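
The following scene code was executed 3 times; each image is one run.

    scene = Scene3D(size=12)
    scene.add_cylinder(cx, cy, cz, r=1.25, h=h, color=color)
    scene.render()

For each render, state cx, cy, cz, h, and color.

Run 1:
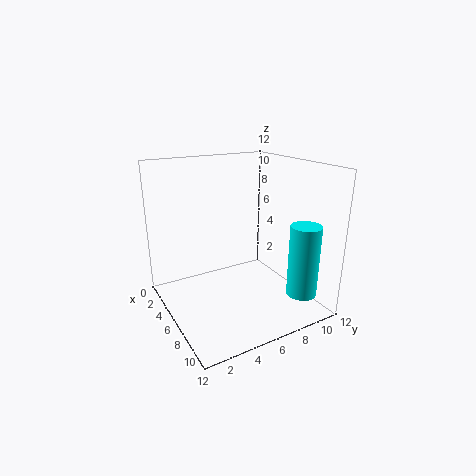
cx = 9.75; cy = 10; cz = 1.5; h = 6; color = 'cyan'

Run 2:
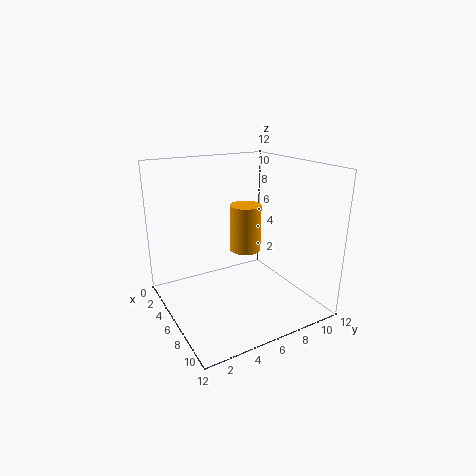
cx = 6.75; cy = 6.25; cz = 5.25; h = 3.75; color = 'orange'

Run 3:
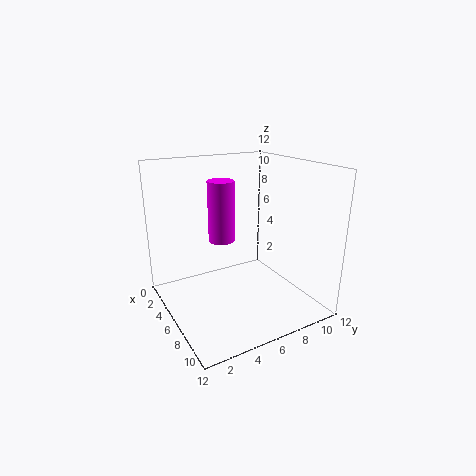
cx = 2; cy = 6.5; cz = 4.25; h = 5.75; color = 'magenta'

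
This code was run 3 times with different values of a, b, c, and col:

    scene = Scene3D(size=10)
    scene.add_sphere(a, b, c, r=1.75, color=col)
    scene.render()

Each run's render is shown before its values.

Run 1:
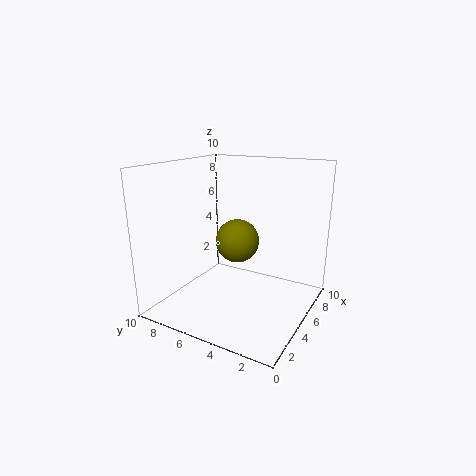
a = 8
b = 6.75
c = 3.5
col = 'olive'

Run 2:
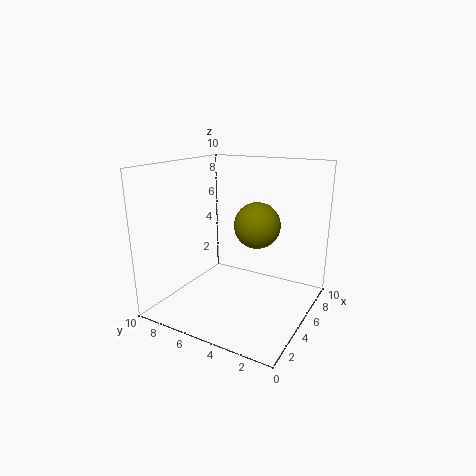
a = 7.5
b = 4.75
c = 5.25
col = 'olive'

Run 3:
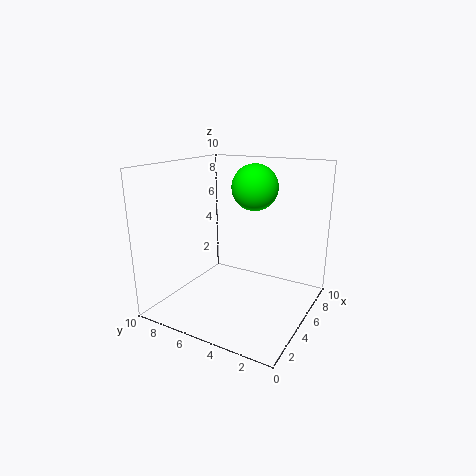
a = 8
b = 5.25
c = 8
col = 'lime'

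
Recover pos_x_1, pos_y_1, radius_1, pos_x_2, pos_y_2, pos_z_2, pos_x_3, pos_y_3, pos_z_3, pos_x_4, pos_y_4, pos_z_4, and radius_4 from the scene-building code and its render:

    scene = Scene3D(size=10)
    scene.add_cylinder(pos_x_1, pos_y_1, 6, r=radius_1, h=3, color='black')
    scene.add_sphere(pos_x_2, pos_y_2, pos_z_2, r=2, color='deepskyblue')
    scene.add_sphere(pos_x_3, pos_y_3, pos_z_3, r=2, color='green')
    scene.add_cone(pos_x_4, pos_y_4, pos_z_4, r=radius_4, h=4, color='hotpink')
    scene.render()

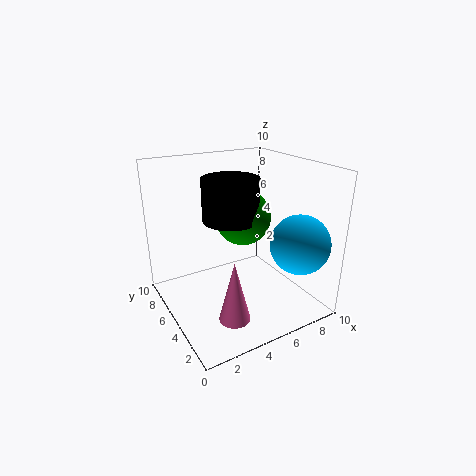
pos_x_1 = 5, pos_y_1 = 6, radius_1 = 2, pos_x_2 = 8, pos_y_2 = 2, pos_z_2 = 5, pos_x_3 = 6, pos_y_3 = 6, pos_z_3 = 6, pos_x_4 = 3, pos_y_4 = 2, pos_z_4 = 1, radius_4 = 1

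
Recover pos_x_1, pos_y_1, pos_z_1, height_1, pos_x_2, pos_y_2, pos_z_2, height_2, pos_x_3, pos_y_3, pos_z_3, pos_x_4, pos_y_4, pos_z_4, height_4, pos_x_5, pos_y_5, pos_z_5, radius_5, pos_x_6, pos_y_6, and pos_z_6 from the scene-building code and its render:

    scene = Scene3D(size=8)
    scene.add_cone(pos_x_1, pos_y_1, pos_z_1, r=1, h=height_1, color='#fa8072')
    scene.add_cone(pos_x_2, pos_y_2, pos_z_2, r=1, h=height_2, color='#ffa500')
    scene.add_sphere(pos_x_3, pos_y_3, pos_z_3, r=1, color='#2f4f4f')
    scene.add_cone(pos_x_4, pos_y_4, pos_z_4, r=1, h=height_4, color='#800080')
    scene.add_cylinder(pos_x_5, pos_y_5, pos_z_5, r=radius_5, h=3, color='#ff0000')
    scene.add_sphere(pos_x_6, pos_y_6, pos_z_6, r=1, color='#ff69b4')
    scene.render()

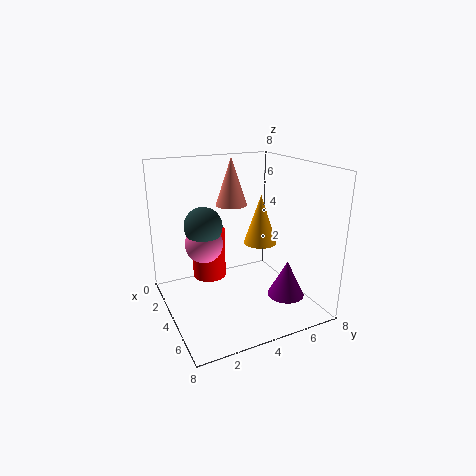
pos_x_1 = 1, pos_y_1 = 5, pos_z_1 = 5, height_1 = 3, pos_x_2 = 3, pos_y_2 = 6, pos_z_2 = 3, height_2 = 3, pos_x_3 = 4, pos_y_3 = 2, pos_z_3 = 5, pos_x_4 = 6, pos_y_4 = 6, pos_z_4 = 1, height_4 = 2, pos_x_5 = 2, pos_y_5 = 3, pos_z_5 = 1, radius_5 = 1, pos_x_6 = 4, pos_y_6 = 2, pos_z_6 = 4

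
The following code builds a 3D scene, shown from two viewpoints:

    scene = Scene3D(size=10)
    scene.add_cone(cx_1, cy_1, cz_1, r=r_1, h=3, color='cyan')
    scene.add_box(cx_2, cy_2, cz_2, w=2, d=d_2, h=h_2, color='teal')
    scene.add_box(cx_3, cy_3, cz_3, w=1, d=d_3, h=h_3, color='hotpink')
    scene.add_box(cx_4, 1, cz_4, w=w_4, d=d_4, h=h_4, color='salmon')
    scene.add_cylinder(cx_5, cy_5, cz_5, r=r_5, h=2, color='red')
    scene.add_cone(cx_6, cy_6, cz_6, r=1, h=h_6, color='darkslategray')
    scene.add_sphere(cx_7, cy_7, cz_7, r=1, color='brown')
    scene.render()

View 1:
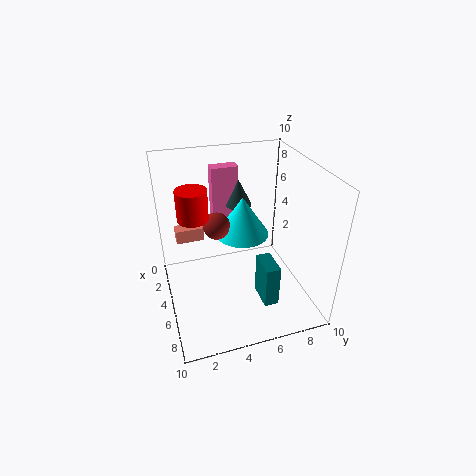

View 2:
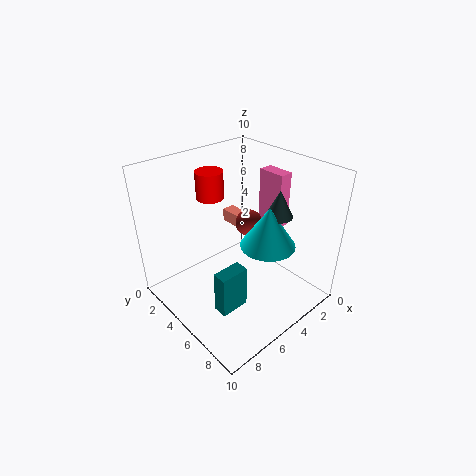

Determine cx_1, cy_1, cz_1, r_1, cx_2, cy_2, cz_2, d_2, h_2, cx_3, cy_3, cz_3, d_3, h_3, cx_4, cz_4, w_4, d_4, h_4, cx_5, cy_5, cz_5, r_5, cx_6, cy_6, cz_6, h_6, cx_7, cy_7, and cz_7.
cx_1 = 3; cy_1 = 6; cz_1 = 4; r_1 = 2; cx_2 = 6; cy_2 = 6; cz_2 = 1; d_2 = 1; h_2 = 3; cx_3 = 1; cy_3 = 4; cz_3 = 5; d_3 = 2; h_3 = 4; cx_4 = 2; cz_4 = 4; w_4 = 1; d_4 = 2; h_4 = 1; cx_5 = 5; cy_5 = 2; cz_5 = 7; r_5 = 1; cx_6 = 2; cy_6 = 6; cz_6 = 6; h_6 = 2; cx_7 = 3; cy_7 = 4; cz_7 = 5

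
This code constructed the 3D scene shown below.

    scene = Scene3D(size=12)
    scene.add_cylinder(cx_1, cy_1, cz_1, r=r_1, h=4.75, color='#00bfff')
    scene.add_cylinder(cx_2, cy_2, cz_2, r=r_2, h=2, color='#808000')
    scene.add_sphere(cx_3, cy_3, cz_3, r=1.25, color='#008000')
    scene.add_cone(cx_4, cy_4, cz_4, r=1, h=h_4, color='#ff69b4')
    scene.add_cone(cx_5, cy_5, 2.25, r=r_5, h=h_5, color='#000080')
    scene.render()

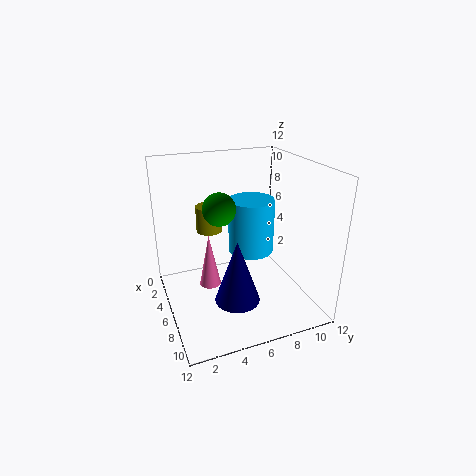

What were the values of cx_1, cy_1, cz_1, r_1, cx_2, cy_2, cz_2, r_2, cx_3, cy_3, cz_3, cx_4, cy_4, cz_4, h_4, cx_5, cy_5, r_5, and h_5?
cx_1 = 4.75
cy_1 = 7.75
cz_1 = 4
r_1 = 2
cx_2 = 6.25
cy_2 = 3.5
cz_2 = 7.25
r_2 = 1
cx_3 = 7.25
cy_3 = 4
cz_3 = 9.25
cx_4 = 3.25
cy_4 = 4.25
cz_4 = 0.25
h_4 = 5
cx_5 = 9
cy_5 = 4.75
r_5 = 1.75
h_5 = 5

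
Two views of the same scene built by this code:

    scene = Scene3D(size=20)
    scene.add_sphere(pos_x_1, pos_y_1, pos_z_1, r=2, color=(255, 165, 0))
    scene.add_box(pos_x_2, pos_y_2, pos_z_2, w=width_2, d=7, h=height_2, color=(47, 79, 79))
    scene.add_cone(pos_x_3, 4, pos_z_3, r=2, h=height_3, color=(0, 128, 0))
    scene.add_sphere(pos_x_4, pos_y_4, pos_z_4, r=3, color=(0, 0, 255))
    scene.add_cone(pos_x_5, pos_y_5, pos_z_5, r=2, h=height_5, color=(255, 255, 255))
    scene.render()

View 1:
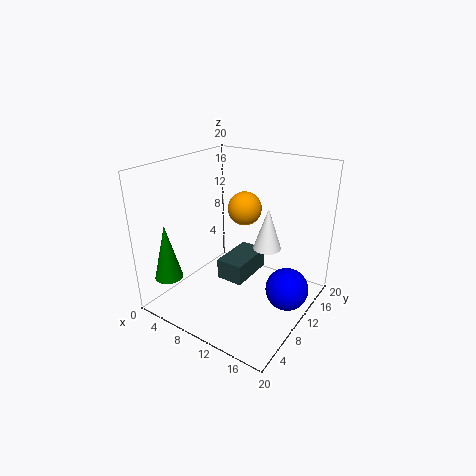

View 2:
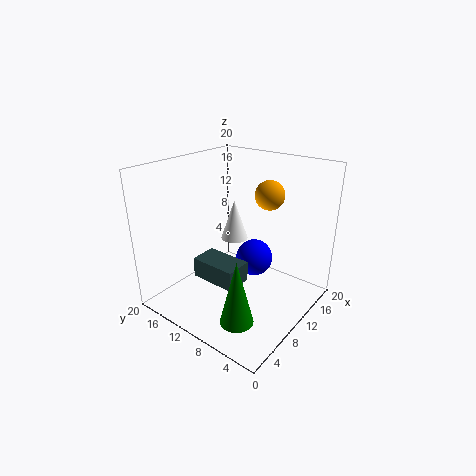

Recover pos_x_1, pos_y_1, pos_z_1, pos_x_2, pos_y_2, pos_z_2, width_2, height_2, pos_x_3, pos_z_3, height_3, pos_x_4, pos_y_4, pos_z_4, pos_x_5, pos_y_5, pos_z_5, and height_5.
pos_x_1 = 13; pos_y_1 = 7; pos_z_1 = 16; pos_x_2 = 7; pos_y_2 = 9; pos_z_2 = 3; width_2 = 4; height_2 = 3; pos_x_3 = 2; pos_z_3 = 4; height_3 = 8; pos_x_4 = 17; pos_y_4 = 12; pos_z_4 = 3; pos_x_5 = 13; pos_y_5 = 13; pos_z_5 = 8; height_5 = 6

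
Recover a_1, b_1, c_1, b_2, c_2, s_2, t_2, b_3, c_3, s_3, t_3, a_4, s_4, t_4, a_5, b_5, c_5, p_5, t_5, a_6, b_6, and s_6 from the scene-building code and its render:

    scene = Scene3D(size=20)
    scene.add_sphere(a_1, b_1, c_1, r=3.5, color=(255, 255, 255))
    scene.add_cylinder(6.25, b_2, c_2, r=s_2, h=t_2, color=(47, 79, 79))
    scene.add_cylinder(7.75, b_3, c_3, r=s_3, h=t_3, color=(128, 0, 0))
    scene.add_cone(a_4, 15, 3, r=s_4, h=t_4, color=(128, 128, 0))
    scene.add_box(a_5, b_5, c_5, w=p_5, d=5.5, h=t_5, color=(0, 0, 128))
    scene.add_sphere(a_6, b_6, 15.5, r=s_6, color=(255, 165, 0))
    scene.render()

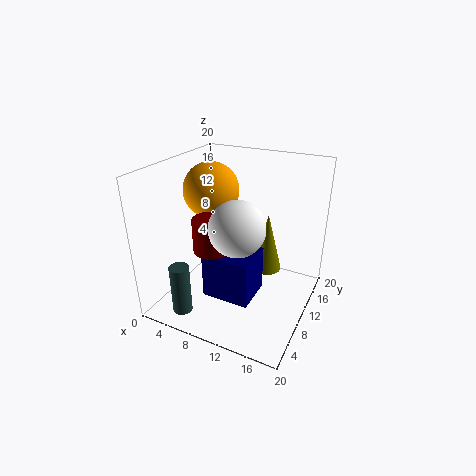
a_1 = 12, b_1 = 5.75, c_1 = 13.75, b_2 = 1.25, c_2 = 2.75, s_2 = 1.25, t_2 = 6.5, b_3 = 6.75, c_3 = 9.25, s_3 = 2.5, t_3 = 4.5, a_4 = 12.5, s_4 = 2.25, t_4 = 9, a_5 = 7.25, b_5 = 4.75, c_5 = 3, p_5 = 6.5, t_5 = 6.25, a_6 = 4.75, b_6 = 12, s_6 = 4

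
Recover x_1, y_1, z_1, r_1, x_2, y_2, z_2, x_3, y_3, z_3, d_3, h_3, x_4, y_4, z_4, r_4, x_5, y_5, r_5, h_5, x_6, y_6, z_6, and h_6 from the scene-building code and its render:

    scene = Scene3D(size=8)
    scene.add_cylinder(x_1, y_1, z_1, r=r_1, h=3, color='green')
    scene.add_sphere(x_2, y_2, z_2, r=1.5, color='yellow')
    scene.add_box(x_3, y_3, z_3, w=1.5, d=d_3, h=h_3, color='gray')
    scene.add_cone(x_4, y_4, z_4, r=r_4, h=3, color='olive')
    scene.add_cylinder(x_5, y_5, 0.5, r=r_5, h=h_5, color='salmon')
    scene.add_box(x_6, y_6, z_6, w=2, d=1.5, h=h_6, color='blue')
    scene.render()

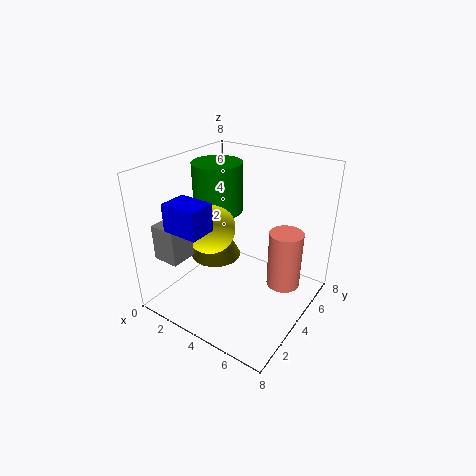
x_1 = 1.5, y_1 = 5.5, z_1 = 4.5, r_1 = 1.5, x_2 = 2, y_2 = 4, z_2 = 4, x_3 = 0.5, y_3 = 1, z_3 = 3, d_3 = 1.5, h_3 = 2, x_4 = 2, y_4 = 4.5, z_4 = 2, r_4 = 1.5, x_5 = 6, y_5 = 6, r_5 = 1, h_5 = 3.5, x_6 = 1.5, y_6 = 1, z_6 = 5, h_6 = 1.5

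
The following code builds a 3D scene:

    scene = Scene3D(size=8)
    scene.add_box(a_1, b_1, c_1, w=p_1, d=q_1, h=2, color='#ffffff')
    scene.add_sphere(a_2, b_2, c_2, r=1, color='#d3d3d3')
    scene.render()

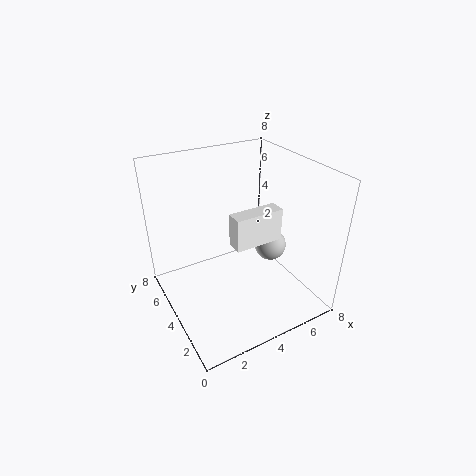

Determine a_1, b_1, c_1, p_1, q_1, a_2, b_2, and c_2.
a_1 = 4
b_1 = 4
c_1 = 3
p_1 = 3
q_1 = 1
a_2 = 7
b_2 = 5
c_2 = 2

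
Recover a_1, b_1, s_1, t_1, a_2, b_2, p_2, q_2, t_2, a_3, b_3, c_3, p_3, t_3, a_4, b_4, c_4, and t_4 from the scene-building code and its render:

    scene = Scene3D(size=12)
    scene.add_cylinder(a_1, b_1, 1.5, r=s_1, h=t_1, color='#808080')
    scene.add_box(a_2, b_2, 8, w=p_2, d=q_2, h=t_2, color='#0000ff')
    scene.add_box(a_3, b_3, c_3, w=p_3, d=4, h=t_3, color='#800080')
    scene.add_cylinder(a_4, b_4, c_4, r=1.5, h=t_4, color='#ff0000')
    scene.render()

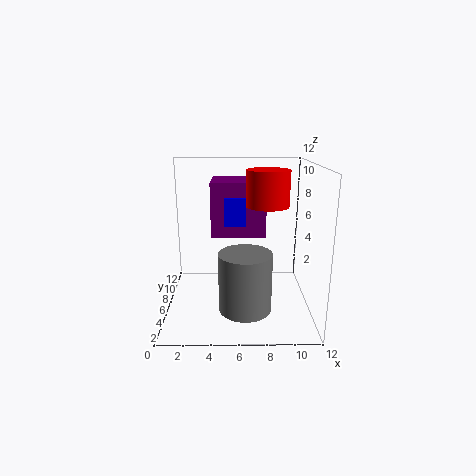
a_1 = 6.5, b_1 = 2.5, s_1 = 2, t_1 = 4.5, a_2 = 5, b_2 = 2.5, p_2 = 1.5, q_2 = 3, t_2 = 2, a_3 = 4, b_3 = 3, c_3 = 7, p_3 = 4, t_3 = 4, a_4 = 8, b_4 = 2.5, c_4 = 9.5, t_4 = 2.5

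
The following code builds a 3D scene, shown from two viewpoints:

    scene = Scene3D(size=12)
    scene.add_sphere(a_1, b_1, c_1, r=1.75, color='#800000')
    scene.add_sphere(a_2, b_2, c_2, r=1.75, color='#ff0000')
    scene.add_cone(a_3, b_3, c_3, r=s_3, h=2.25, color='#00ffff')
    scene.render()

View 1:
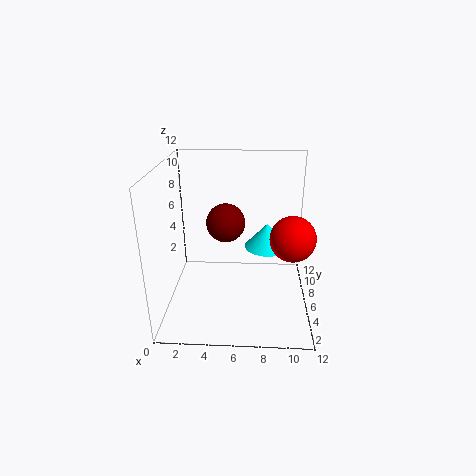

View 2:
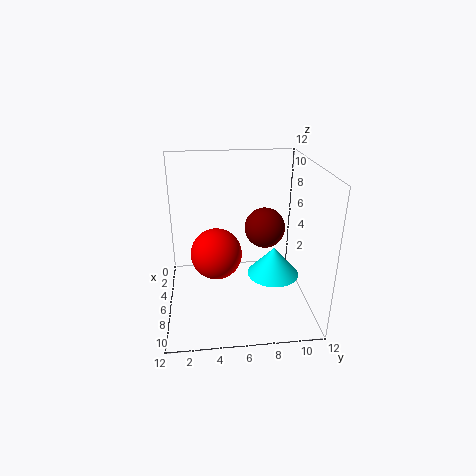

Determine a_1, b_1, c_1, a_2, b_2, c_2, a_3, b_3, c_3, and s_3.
a_1 = 4.75; b_1 = 8.5; c_1 = 6.25; a_2 = 10.25; b_2 = 4; c_2 = 7; a_3 = 8.5; b_3 = 8.5; c_3 = 4; s_3 = 2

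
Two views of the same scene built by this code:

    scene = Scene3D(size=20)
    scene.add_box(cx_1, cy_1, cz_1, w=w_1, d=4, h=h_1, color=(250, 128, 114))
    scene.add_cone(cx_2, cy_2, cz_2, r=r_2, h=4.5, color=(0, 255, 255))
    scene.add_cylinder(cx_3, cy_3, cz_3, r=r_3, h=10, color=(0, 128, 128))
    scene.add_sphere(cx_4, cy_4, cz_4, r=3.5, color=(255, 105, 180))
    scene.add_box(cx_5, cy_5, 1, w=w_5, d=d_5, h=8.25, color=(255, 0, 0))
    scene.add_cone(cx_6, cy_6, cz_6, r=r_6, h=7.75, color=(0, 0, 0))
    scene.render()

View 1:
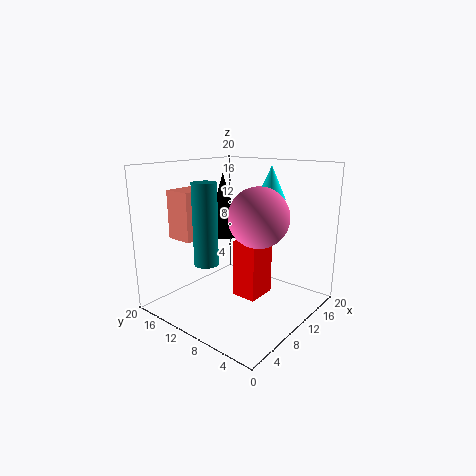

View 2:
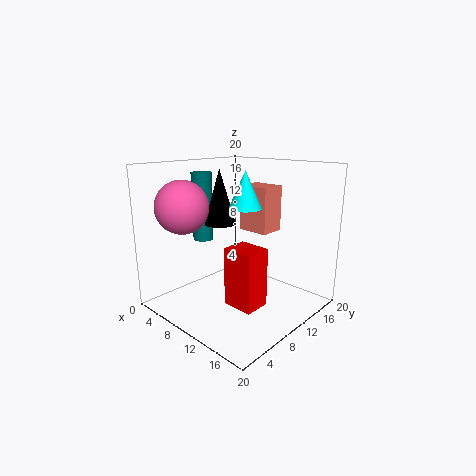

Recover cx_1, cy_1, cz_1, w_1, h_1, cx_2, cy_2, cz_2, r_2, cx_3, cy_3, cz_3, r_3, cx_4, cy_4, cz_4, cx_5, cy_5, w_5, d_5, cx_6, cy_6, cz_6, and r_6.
cx_1 = 5.5
cy_1 = 15.25
cz_1 = 9.25
w_1 = 5
h_1 = 7
cx_2 = 13.75
cy_2 = 7.25
cz_2 = 15.25
r_2 = 2
cx_3 = 3.25
cy_3 = 9.5
cz_3 = 8.5
r_3 = 1.5
cx_4 = 6
cy_4 = 3.75
cz_4 = 14.75
cx_5 = 10
cy_5 = 7.25
w_5 = 4.5
d_5 = 3.75
cx_6 = 6.75
cy_6 = 9.75
cz_6 = 11.5
r_6 = 2.25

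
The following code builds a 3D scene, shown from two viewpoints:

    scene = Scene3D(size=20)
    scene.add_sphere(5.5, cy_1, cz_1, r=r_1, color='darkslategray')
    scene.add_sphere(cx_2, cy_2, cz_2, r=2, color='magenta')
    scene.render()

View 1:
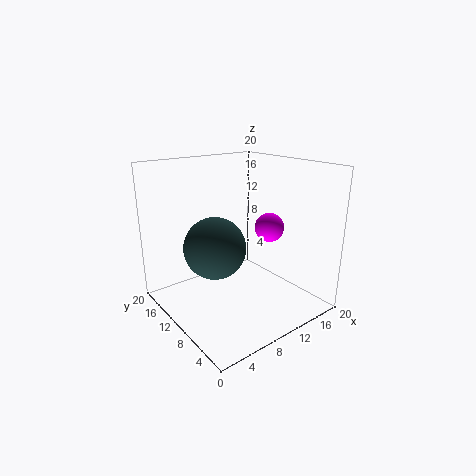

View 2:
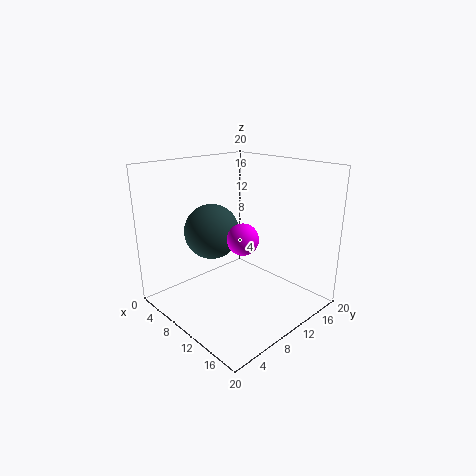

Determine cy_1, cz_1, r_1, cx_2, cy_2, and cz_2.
cy_1 = 9
cz_1 = 10
r_1 = 4
cx_2 = 13.5
cy_2 = 7.5
cz_2 = 11.5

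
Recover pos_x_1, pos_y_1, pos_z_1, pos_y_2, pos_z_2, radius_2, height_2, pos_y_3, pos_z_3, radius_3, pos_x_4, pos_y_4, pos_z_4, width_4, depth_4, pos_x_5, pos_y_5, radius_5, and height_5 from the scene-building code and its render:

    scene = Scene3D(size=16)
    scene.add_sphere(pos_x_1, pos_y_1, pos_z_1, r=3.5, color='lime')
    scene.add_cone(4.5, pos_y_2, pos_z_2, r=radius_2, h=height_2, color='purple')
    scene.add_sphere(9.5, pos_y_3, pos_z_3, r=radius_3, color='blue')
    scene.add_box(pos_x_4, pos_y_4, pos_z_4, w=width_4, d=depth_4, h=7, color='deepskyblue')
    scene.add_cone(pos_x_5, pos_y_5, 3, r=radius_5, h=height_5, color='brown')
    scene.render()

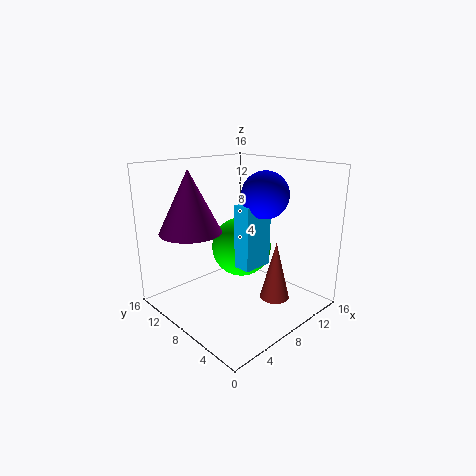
pos_x_1 = 10; pos_y_1 = 9.5; pos_z_1 = 6; pos_y_2 = 12; pos_z_2 = 8.5; radius_2 = 3.5; height_2 = 7; pos_y_3 = 5.5; pos_z_3 = 13; radius_3 = 2.5; pos_x_4 = 7; pos_y_4 = 5.5; pos_z_4 = 5; width_4 = 3.5; depth_4 = 2; pos_x_5 = 8; pos_y_5 = 2.5; radius_5 = 1.5; height_5 = 6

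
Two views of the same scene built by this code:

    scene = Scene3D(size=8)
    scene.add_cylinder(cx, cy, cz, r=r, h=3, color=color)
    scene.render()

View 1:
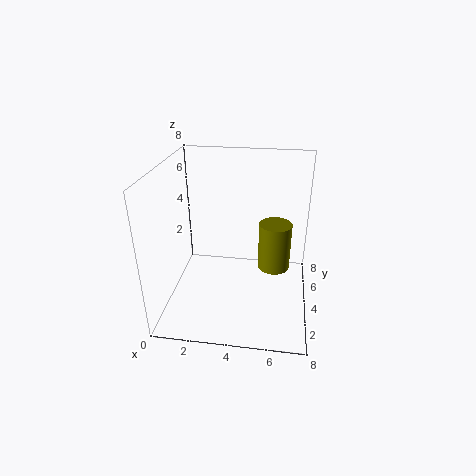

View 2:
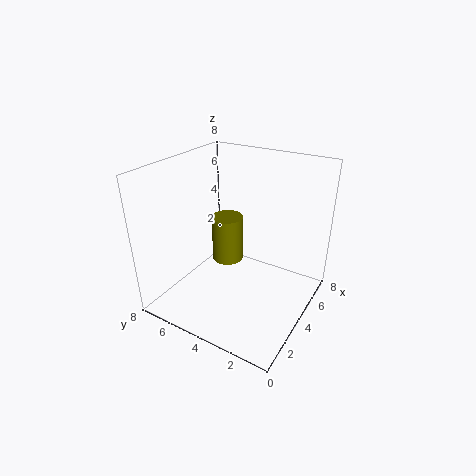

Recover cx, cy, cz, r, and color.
cx = 6; cy = 6; cz = 1; r = 1; color = 'olive'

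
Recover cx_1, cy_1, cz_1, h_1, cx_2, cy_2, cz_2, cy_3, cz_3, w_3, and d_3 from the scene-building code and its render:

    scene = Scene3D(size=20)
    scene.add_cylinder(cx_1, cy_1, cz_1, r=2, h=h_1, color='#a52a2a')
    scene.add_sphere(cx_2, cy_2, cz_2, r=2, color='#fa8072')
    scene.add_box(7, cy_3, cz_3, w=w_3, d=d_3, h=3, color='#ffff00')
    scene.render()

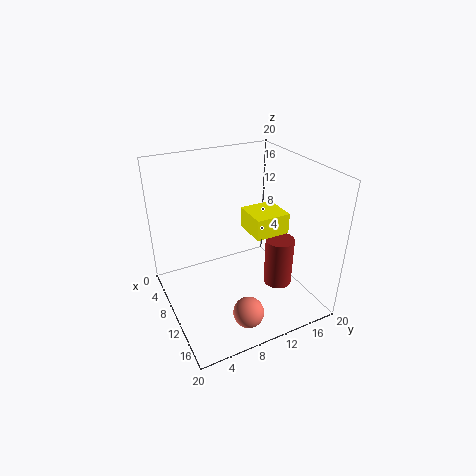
cx_1 = 13, cy_1 = 15, cz_1 = 3, h_1 = 7, cx_2 = 17, cy_2 = 8, cz_2 = 3, cy_3 = 12, cz_3 = 10, w_3 = 5, d_3 = 5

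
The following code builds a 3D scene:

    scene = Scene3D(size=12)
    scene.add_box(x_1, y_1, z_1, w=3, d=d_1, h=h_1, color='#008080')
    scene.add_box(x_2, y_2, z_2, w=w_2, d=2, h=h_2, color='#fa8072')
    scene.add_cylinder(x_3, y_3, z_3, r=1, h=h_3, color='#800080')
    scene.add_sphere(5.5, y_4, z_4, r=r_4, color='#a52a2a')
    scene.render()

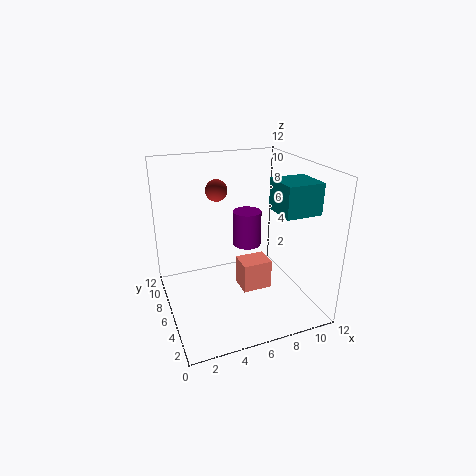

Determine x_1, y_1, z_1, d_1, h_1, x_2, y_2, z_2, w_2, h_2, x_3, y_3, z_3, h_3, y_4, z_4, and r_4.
x_1 = 8.5, y_1 = 2.5, z_1 = 8.5, d_1 = 3, h_1 = 2.5, x_2 = 6, y_2 = 4.5, z_2 = 1.5, w_2 = 2.5, h_2 = 2.5, x_3 = 5.5, y_3 = 3, z_3 = 7, h_3 = 2.5, y_4 = 10, z_4 = 9, r_4 = 1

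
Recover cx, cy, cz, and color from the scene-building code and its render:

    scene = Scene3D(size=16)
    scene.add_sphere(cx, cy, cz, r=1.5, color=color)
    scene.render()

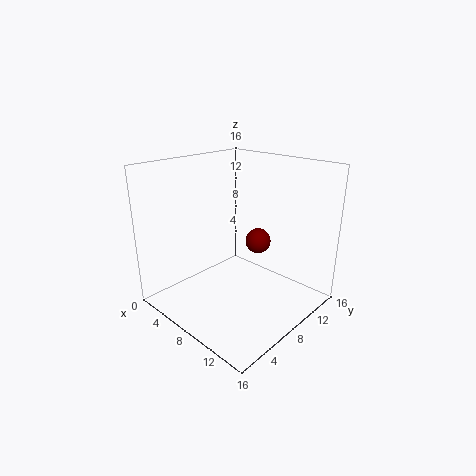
cx = 8
cy = 11.5
cz = 6.5
color = 'maroon'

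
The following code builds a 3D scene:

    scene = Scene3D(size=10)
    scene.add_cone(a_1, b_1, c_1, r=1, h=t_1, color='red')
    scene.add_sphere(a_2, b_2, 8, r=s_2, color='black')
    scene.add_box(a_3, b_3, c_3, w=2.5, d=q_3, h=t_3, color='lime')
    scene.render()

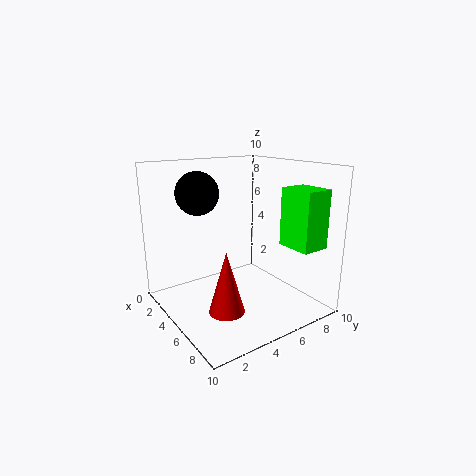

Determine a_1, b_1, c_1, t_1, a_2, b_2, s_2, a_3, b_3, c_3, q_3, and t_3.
a_1 = 9, b_1 = 1.5, c_1 = 2.5, t_1 = 3.5, a_2 = 3, b_2 = 3, s_2 = 1.5, a_3 = 6.5, b_3 = 7.5, c_3 = 4.5, q_3 = 2, t_3 = 4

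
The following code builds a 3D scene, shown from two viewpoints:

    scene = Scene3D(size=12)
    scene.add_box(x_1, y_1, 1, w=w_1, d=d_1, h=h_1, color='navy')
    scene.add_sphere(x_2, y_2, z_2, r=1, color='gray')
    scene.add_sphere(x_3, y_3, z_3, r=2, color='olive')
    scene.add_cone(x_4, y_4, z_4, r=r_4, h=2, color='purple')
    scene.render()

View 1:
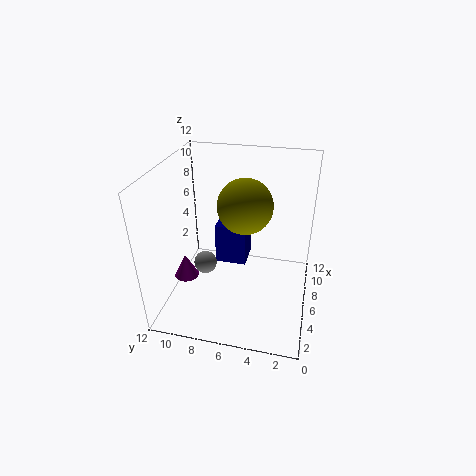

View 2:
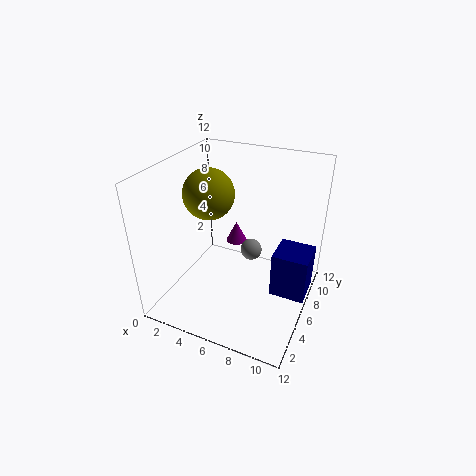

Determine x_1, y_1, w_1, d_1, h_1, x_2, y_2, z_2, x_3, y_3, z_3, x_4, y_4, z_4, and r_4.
x_1 = 9
y_1 = 6
w_1 = 3
d_1 = 3
h_1 = 4
x_2 = 6
y_2 = 9
z_2 = 3
x_3 = 4
y_3 = 5
z_3 = 10
x_4 = 4
y_4 = 10
z_4 = 3
r_4 = 1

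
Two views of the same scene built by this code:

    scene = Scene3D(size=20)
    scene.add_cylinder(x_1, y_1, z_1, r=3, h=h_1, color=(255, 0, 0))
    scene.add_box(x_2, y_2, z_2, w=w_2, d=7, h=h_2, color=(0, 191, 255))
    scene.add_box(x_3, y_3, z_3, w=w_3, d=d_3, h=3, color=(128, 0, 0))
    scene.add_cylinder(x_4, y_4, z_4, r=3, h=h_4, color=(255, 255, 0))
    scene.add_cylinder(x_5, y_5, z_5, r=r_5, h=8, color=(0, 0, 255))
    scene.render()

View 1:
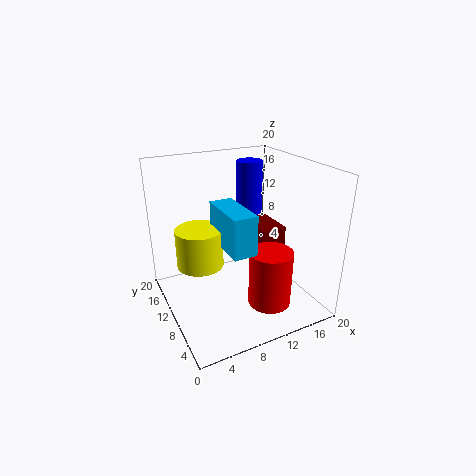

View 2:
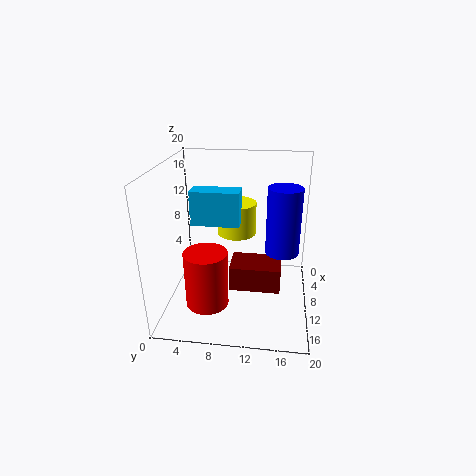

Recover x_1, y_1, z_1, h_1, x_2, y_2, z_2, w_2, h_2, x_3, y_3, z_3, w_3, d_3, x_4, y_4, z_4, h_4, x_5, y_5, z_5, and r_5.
x_1 = 13; y_1 = 6; z_1 = 1; h_1 = 8; x_2 = 6; y_2 = 3; z_2 = 11; w_2 = 3; h_2 = 5; x_3 = 14; y_3 = 10; z_3 = 7; w_3 = 4; d_3 = 6; x_4 = 4; y_4 = 9; z_4 = 8; h_4 = 5; x_5 = 15; y_5 = 16; z_5 = 11; r_5 = 2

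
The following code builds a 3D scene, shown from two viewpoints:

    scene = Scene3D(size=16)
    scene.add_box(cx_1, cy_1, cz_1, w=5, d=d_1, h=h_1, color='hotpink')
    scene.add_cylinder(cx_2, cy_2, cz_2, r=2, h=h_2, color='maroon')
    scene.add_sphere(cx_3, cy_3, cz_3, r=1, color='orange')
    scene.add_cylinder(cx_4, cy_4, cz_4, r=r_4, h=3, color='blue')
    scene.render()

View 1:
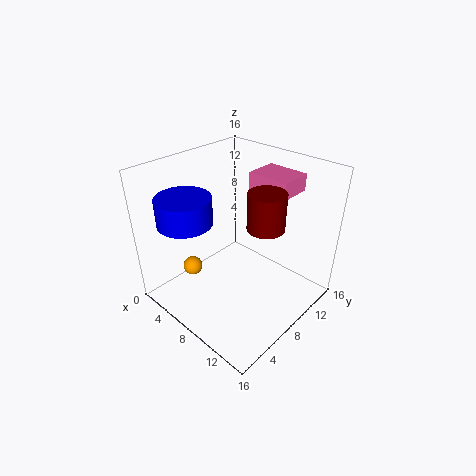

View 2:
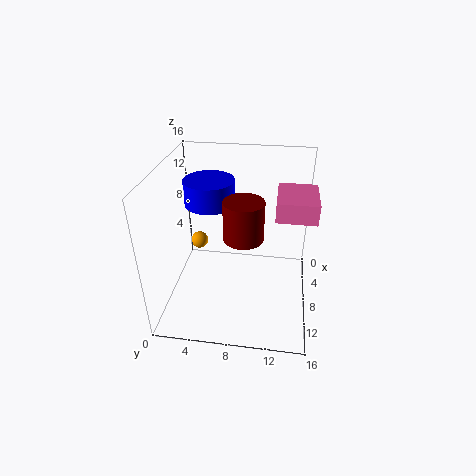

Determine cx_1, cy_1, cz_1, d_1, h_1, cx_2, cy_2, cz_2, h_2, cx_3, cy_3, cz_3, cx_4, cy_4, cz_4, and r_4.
cx_1 = 6; cy_1 = 12; cz_1 = 12; d_1 = 4; h_1 = 2; cx_2 = 11; cy_2 = 9; cz_2 = 10; h_2 = 4; cx_3 = 6; cy_3 = 3; cz_3 = 6; cx_4 = 4; cy_4 = 4; cz_4 = 10; r_4 = 3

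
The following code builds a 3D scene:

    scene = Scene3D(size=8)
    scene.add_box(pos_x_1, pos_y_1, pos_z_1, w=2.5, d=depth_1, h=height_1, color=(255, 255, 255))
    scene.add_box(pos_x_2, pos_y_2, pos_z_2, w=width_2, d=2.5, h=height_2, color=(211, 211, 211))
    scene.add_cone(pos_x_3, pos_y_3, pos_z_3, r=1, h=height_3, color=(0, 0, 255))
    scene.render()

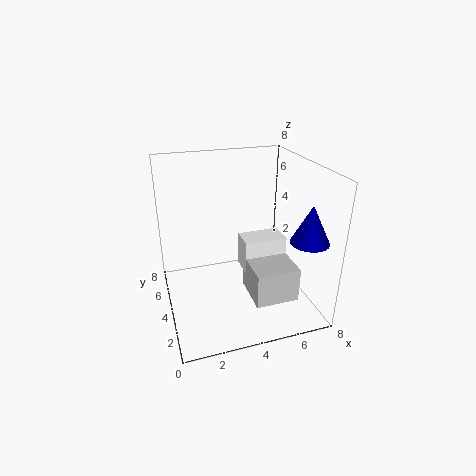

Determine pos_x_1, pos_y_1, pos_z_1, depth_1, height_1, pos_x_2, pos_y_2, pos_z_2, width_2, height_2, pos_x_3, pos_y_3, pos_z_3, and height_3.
pos_x_1 = 4.5; pos_y_1 = 4; pos_z_1 = 1.5; depth_1 = 1.5; height_1 = 2; pos_x_2 = 4.5; pos_y_2 = 2; pos_z_2 = 0.5; width_2 = 2.5; height_2 = 2; pos_x_3 = 7; pos_y_3 = 1.5; pos_z_3 = 4.5; height_3 = 2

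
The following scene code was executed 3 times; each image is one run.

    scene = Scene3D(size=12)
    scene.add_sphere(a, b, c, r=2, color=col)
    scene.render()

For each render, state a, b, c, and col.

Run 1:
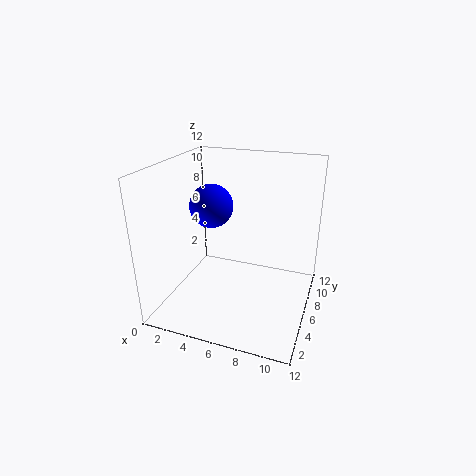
a = 2.5
b = 8.5
c = 7.5
col = 'blue'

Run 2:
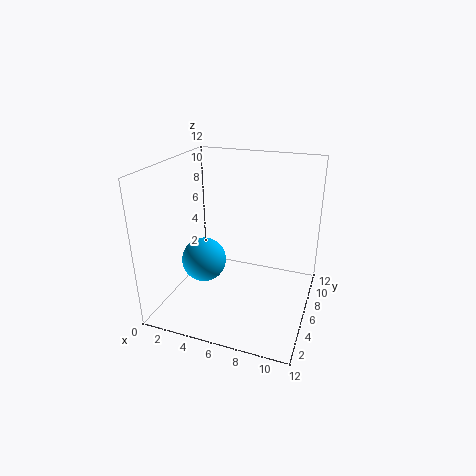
a = 2.5
b = 6.5
c = 3
col = 'deepskyblue'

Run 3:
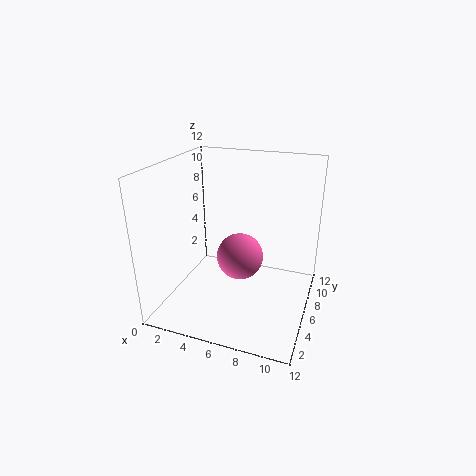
a = 6
b = 6.5
c = 4
col = 'hotpink'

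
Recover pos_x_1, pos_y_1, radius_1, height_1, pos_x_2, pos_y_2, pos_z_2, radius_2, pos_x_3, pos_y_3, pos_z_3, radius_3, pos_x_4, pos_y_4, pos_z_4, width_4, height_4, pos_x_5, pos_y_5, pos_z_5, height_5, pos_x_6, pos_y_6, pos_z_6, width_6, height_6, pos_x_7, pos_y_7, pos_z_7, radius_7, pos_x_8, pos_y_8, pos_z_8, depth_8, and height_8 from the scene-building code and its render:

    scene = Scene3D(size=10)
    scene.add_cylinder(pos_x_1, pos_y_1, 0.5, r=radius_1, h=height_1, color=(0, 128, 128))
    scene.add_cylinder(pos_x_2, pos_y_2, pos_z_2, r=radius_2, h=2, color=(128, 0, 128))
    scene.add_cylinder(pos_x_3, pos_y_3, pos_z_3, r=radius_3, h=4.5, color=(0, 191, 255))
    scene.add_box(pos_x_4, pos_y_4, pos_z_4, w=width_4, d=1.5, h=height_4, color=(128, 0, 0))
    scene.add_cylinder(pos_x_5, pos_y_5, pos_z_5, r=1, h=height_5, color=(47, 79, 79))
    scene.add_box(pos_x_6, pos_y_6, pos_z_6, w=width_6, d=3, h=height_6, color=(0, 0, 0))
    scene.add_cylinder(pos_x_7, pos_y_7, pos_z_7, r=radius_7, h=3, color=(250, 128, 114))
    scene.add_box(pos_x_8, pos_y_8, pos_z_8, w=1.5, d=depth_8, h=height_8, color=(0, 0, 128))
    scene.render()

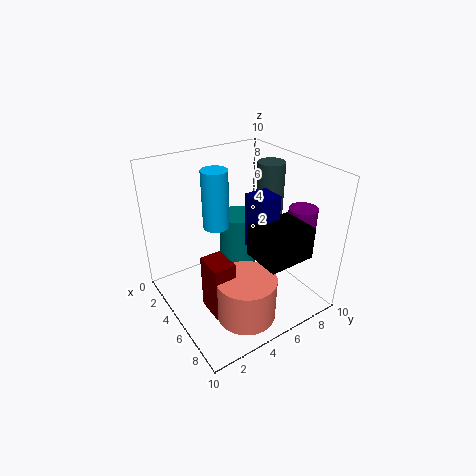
pos_x_1 = 2, pos_y_1 = 7, radius_1 = 1.5, height_1 = 4.5, pos_x_2 = 7, pos_y_2 = 9, pos_z_2 = 5, radius_2 = 1, pos_x_3 = 2, pos_y_3 = 5, pos_z_3 = 4.5, radius_3 = 1, pos_x_4 = 5, pos_y_4 = 2, pos_z_4 = 0.5, width_4 = 2, height_4 = 4, pos_x_5 = 4, pos_y_5 = 8.5, pos_z_5 = 5.5, height_5 = 4, pos_x_6 = 7.5, pos_y_6 = 4, pos_z_6 = 5.5, width_6 = 2.5, height_6 = 2, pos_x_7 = 7.5, pos_y_7 = 4, pos_z_7 = 0.5, radius_7 = 2, pos_x_8 = 6.5, pos_y_8 = 4.5, pos_z_8 = 5.5, depth_8 = 1.5, height_8 = 3.5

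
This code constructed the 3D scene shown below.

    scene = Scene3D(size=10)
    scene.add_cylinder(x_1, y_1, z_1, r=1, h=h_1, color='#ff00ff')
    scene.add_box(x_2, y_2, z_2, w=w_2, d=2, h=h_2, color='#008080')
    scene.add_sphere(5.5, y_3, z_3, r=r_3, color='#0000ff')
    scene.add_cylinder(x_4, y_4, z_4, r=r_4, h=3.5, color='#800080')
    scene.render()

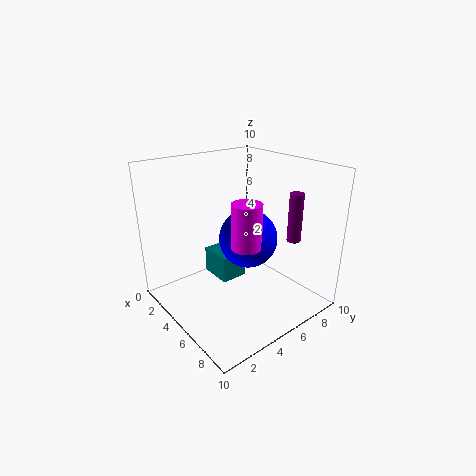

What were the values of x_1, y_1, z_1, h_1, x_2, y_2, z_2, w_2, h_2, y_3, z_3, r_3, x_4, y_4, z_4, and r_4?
x_1 = 6.5
y_1 = 4.5
z_1 = 5
h_1 = 3
x_2 = 1.5
y_2 = 4.5
z_2 = 1
w_2 = 2.5
h_2 = 2
y_3 = 5.5
z_3 = 5
r_3 = 2
x_4 = 7
y_4 = 8.5
z_4 = 4.5
r_4 = 0.5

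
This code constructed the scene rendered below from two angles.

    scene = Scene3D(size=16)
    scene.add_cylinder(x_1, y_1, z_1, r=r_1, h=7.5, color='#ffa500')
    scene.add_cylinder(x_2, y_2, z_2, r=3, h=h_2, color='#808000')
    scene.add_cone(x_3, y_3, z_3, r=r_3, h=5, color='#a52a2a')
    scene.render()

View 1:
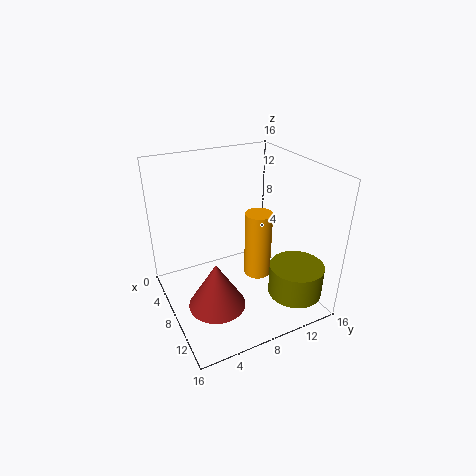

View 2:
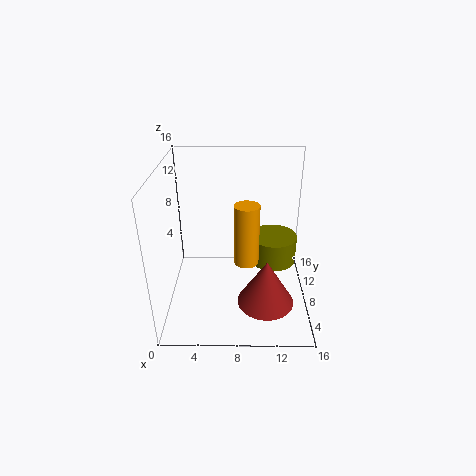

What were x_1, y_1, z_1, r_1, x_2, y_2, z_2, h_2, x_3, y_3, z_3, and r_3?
x_1 = 9; y_1 = 10; z_1 = 3.5; r_1 = 1.5; x_2 = 12.5; y_2 = 13; z_2 = 2; h_2 = 3.5; x_3 = 11; y_3 = 4; z_3 = 2.5; r_3 = 3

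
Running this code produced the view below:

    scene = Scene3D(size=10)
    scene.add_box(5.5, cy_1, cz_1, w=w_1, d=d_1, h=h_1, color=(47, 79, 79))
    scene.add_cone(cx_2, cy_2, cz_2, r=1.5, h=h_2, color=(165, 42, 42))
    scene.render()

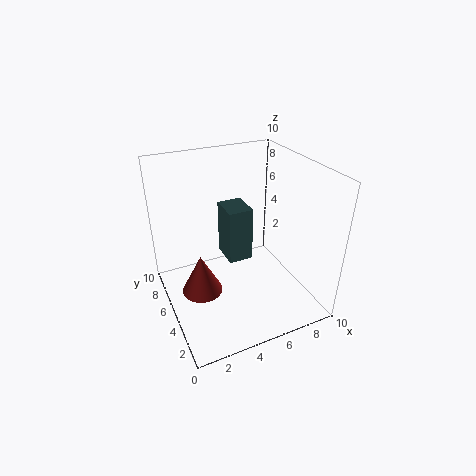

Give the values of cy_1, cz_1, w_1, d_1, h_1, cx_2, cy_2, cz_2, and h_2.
cy_1 = 7.5, cz_1 = 1, w_1 = 2, d_1 = 2.5, h_1 = 4.5, cx_2 = 2.5, cy_2 = 6, cz_2 = 0.5, h_2 = 3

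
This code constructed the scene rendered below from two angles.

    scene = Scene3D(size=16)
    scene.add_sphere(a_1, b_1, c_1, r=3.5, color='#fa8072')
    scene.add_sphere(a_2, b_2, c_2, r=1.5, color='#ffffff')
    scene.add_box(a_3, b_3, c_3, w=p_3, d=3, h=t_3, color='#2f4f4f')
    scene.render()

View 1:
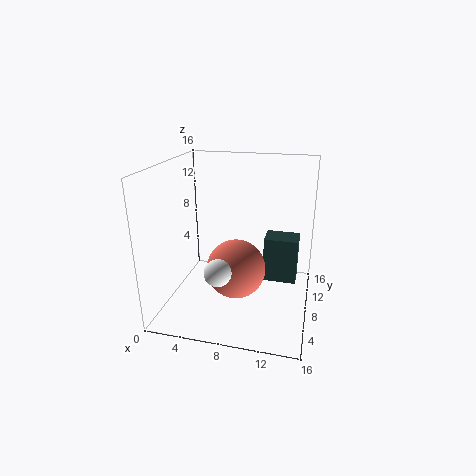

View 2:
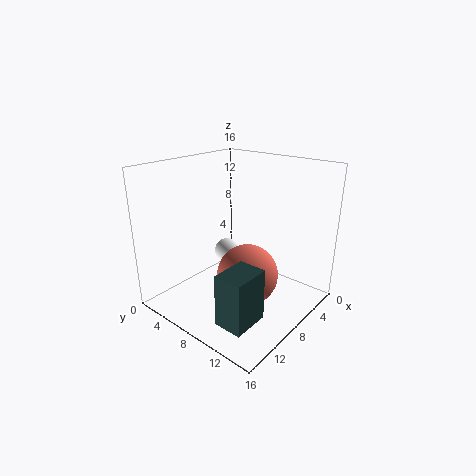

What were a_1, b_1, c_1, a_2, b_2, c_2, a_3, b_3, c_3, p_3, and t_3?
a_1 = 7.5
b_1 = 9
c_1 = 3.5
a_2 = 6.5
b_2 = 5
c_2 = 5
a_3 = 10.5
b_3 = 10.5
c_3 = 1.5
p_3 = 4
t_3 = 5.5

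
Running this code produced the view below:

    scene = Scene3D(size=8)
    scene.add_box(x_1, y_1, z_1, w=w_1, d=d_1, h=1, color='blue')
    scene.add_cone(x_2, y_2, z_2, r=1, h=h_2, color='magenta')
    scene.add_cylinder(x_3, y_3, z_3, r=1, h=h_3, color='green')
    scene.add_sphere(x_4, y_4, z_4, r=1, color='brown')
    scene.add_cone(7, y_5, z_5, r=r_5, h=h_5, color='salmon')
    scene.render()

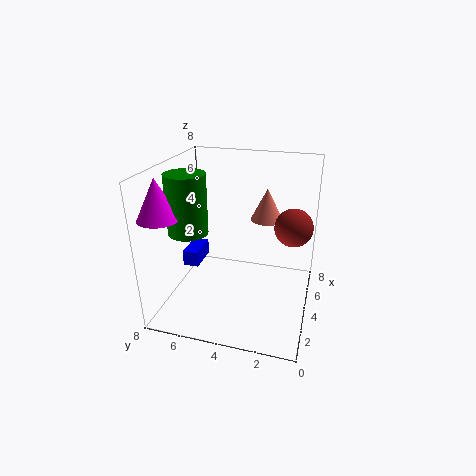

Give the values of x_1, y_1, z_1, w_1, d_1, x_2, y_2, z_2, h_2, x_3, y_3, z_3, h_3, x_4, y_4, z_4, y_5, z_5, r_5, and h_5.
x_1 = 5; y_1 = 7; z_1 = 1; w_1 = 2; d_1 = 1; x_2 = 1; y_2 = 7; z_2 = 6; h_2 = 2; x_3 = 2; y_3 = 6; z_3 = 5; h_3 = 3; x_4 = 4; y_4 = 1; z_4 = 5; y_5 = 3; z_5 = 4; r_5 = 1; h_5 = 2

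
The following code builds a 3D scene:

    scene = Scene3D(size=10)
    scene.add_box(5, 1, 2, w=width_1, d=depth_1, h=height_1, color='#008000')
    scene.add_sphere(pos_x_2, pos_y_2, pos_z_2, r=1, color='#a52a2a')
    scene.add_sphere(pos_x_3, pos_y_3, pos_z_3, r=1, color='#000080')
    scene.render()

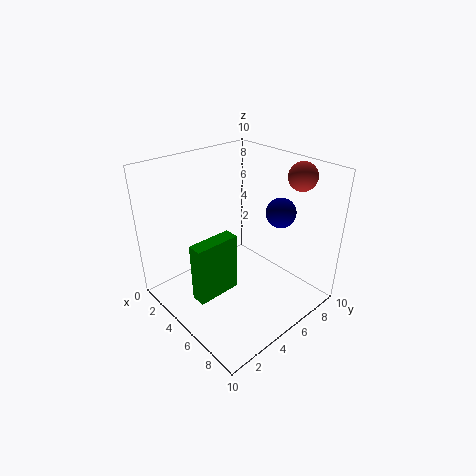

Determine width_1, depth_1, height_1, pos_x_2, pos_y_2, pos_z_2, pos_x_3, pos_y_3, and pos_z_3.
width_1 = 1
depth_1 = 3
height_1 = 4
pos_x_2 = 7
pos_y_2 = 9
pos_z_2 = 9
pos_x_3 = 7
pos_y_3 = 7
pos_z_3 = 7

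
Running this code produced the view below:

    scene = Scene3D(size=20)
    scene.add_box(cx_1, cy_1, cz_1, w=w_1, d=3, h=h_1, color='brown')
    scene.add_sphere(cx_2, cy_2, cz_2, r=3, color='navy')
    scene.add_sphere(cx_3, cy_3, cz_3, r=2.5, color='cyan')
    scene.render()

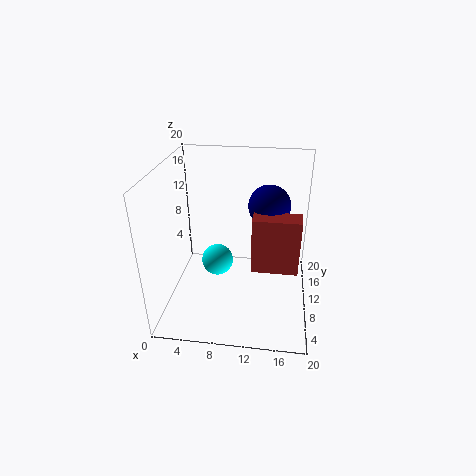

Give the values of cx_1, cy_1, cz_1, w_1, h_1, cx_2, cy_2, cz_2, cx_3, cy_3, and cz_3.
cx_1 = 12, cy_1 = 8.5, cz_1 = 5.5, w_1 = 6.5, h_1 = 8, cx_2 = 14, cy_2 = 13.5, cz_2 = 13.5, cx_3 = 6, cy_3 = 14.5, cz_3 = 3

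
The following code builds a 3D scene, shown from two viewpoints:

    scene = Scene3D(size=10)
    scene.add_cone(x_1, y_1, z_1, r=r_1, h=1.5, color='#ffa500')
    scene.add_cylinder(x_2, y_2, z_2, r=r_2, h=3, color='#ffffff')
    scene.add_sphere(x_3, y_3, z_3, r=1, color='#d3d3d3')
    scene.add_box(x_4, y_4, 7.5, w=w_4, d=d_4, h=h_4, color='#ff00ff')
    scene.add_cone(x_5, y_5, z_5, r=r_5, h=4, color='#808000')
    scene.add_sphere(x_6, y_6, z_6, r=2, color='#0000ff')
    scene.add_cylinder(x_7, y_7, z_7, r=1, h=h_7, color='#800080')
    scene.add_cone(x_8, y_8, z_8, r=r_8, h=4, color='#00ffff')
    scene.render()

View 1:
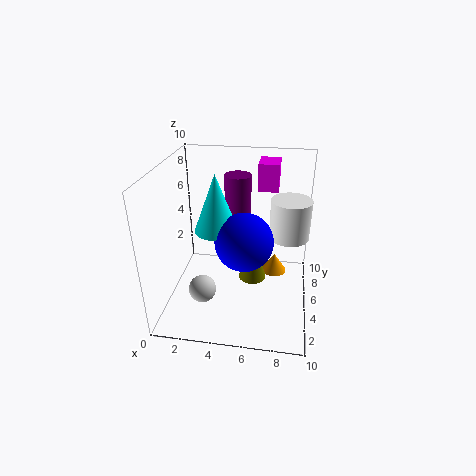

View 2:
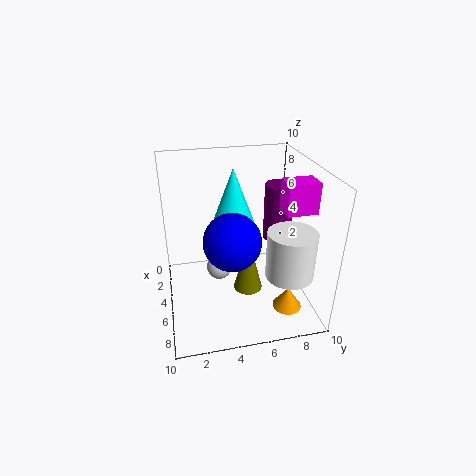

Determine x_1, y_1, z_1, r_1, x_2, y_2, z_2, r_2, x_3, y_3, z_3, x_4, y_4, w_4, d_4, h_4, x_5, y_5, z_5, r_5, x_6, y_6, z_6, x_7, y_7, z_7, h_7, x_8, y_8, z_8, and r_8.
x_1 = 7.5
y_1 = 8
z_1 = 0.5
r_1 = 1
x_2 = 8.5
y_2 = 7.5
z_2 = 4
r_2 = 1.5
x_3 = 2.5
y_3 = 4
z_3 = 1
x_4 = 6
y_4 = 7.5
w_4 = 1.5
d_4 = 2
h_4 = 2
x_5 = 6
y_5 = 5.5
z_5 = 1.5
r_5 = 1
x_6 = 5.5
y_6 = 4.5
z_6 = 5
x_7 = 4.5
y_7 = 8
z_7 = 4.5
h_7 = 4
x_8 = 3.5
y_8 = 5
z_8 = 5.5
r_8 = 1.5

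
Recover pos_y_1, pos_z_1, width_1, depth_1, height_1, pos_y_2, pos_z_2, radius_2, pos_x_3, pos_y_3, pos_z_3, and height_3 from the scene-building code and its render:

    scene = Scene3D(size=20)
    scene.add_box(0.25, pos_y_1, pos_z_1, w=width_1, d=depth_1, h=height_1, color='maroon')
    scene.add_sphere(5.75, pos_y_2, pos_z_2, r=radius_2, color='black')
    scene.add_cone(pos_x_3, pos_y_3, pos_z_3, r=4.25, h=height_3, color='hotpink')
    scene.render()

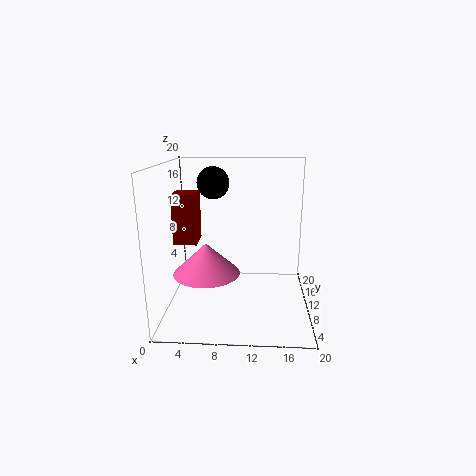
pos_y_1 = 12; pos_z_1 = 8; width_1 = 3.5; depth_1 = 4.25; height_1 = 7.5; pos_y_2 = 16.75; pos_z_2 = 16.5; radius_2 = 2.5; pos_x_3 = 6.25; pos_y_3 = 5.5; pos_z_3 = 6.75; height_3 = 4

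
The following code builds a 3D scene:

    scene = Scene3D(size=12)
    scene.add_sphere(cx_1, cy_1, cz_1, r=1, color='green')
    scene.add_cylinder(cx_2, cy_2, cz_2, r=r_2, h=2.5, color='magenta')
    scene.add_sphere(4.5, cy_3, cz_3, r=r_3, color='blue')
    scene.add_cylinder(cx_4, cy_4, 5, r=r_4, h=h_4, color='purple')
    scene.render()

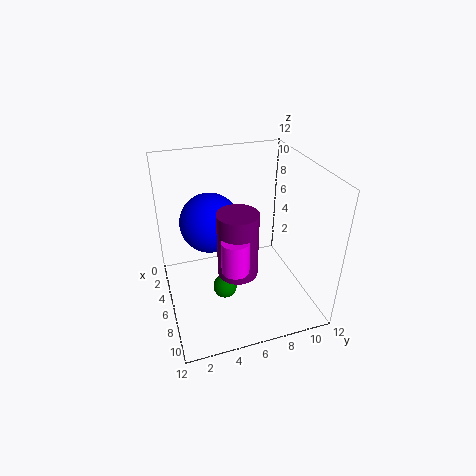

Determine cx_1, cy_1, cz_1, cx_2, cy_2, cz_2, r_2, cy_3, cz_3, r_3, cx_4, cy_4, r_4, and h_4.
cx_1 = 7
cy_1 = 4.5
cz_1 = 2
cx_2 = 10
cy_2 = 4.5
cz_2 = 6
r_2 = 1
cy_3 = 4
cz_3 = 7
r_3 = 2.5
cx_4 = 9
cy_4 = 5
r_4 = 1.5
h_4 = 5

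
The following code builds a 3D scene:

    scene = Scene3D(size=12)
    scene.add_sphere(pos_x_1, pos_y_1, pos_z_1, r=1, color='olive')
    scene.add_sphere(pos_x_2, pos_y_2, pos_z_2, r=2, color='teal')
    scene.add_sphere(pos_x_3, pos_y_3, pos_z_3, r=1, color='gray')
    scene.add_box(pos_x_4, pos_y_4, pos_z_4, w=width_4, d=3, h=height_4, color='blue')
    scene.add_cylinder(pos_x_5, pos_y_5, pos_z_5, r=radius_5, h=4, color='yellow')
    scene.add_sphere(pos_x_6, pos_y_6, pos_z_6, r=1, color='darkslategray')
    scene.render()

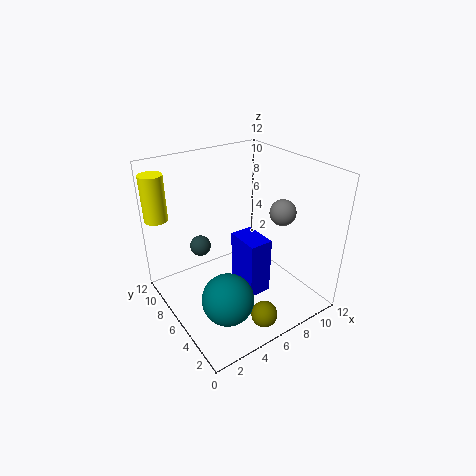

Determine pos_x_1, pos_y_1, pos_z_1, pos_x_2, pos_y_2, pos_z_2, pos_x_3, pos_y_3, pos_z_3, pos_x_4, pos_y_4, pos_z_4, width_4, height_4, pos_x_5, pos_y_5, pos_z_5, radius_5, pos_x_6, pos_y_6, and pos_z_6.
pos_x_1 = 5; pos_y_1 = 1; pos_z_1 = 2; pos_x_2 = 3; pos_y_2 = 3; pos_z_2 = 3; pos_x_3 = 8; pos_y_3 = 3; pos_z_3 = 9; pos_x_4 = 6; pos_y_4 = 4; pos_z_4 = 1; width_4 = 2; height_4 = 5; pos_x_5 = 1; pos_y_5 = 11; pos_z_5 = 7; radius_5 = 1; pos_x_6 = 5; pos_y_6 = 11; pos_z_6 = 3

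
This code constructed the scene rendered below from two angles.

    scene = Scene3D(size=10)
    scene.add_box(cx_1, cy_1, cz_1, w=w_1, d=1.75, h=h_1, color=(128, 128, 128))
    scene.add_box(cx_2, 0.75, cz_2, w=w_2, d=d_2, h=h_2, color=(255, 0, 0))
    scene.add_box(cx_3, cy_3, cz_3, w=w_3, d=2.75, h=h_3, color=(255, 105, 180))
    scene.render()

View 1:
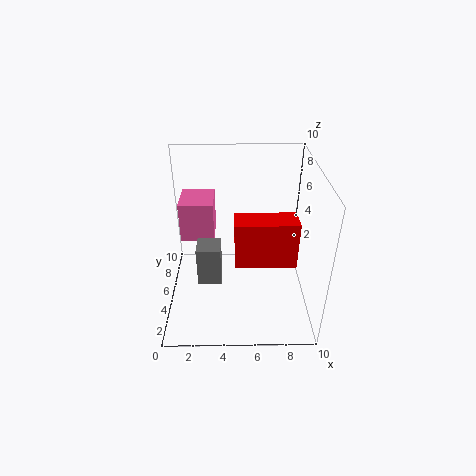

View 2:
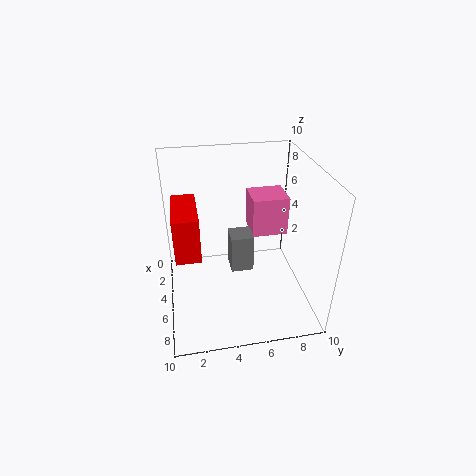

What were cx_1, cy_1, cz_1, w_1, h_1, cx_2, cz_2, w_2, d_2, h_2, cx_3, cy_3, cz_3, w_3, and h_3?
cx_1 = 2, cy_1 = 4.75, cz_1 = 1, w_1 = 1.75, h_1 = 3, cx_2 = 4.75, cz_2 = 5.75, w_2 = 3.5, d_2 = 1.5, h_2 = 2.75, cx_3 = 0.75, cy_3 = 6.5, cz_3 = 3.75, w_3 = 2.5, h_3 = 3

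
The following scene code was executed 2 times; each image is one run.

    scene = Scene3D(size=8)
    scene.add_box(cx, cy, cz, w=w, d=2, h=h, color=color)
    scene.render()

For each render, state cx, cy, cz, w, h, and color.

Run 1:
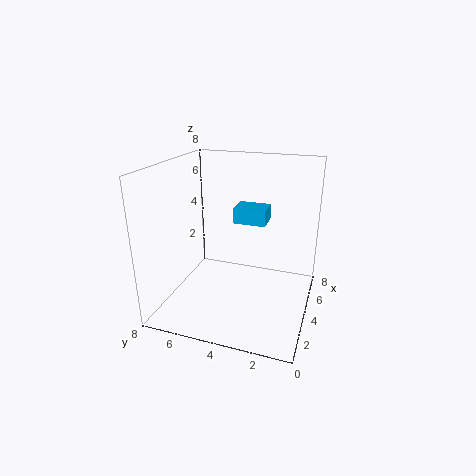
cx = 6, cy = 3, cz = 4, w = 1.5, h = 1, color = 'deepskyblue'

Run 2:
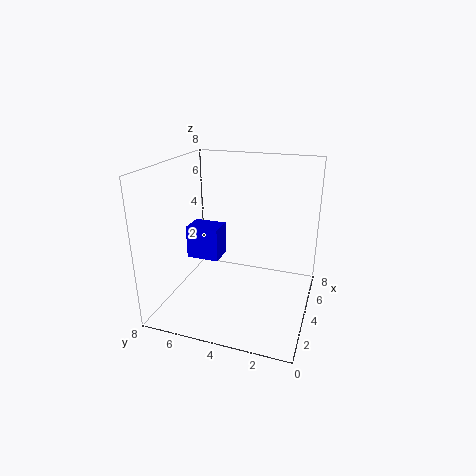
cx = 4.5, cy = 5.5, cz = 2, w = 1.5, h = 2, color = 'blue'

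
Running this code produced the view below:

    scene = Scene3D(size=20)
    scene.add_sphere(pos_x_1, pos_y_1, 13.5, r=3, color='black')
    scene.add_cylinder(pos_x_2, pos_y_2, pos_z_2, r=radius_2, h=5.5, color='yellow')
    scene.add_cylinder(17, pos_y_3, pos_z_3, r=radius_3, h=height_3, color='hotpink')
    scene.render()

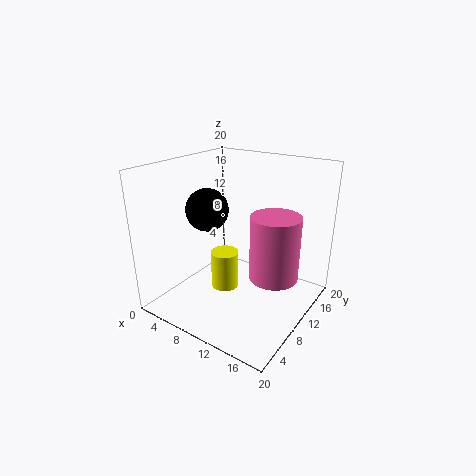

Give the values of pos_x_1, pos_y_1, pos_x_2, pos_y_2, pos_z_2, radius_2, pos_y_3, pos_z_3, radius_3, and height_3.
pos_x_1 = 5.5, pos_y_1 = 9, pos_x_2 = 8, pos_y_2 = 9.5, pos_z_2 = 2, radius_2 = 2, pos_y_3 = 7.5, pos_z_3 = 7.5, radius_3 = 3, height_3 = 8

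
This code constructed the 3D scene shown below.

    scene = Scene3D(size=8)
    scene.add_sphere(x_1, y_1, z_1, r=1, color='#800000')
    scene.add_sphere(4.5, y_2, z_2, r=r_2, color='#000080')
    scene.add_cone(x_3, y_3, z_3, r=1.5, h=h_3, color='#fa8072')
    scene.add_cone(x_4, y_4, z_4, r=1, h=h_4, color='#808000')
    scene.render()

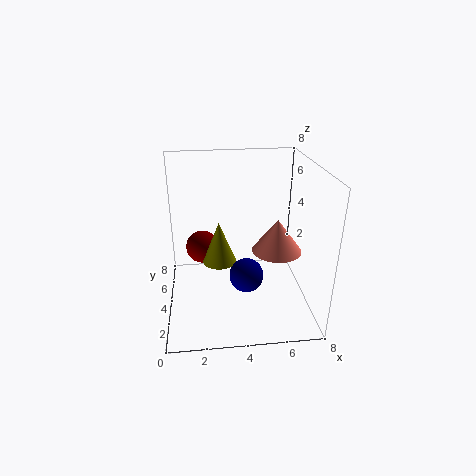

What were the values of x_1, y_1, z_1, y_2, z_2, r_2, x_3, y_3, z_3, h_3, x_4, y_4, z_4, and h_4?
x_1 = 2, y_1 = 6, z_1 = 2.5, y_2 = 4, z_2 = 1.5, r_2 = 1, x_3 = 6.5, y_3 = 5, z_3 = 2.5, h_3 = 2, x_4 = 3, y_4 = 5, z_4 = 2, h_4 = 2.5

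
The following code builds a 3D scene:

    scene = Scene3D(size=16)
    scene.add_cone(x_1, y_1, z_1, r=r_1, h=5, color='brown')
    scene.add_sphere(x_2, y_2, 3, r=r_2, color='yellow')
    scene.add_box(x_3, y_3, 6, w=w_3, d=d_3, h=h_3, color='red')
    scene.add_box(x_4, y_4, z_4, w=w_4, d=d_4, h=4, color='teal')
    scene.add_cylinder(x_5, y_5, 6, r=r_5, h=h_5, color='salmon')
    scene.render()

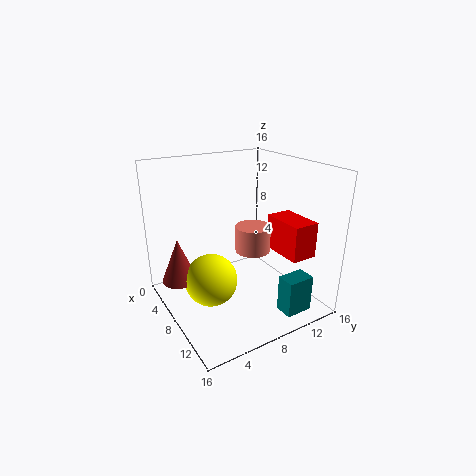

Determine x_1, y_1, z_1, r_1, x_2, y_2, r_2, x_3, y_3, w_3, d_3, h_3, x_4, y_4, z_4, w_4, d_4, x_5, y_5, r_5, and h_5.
x_1 = 5
y_1 = 2
z_1 = 3
r_1 = 2
x_2 = 7
y_2 = 5
r_2 = 3
x_3 = 8
y_3 = 12
w_3 = 5
d_3 = 3
h_3 = 4
x_4 = 13
y_4 = 10
z_4 = 1
w_4 = 2
d_4 = 3
x_5 = 8
y_5 = 10
r_5 = 2
h_5 = 3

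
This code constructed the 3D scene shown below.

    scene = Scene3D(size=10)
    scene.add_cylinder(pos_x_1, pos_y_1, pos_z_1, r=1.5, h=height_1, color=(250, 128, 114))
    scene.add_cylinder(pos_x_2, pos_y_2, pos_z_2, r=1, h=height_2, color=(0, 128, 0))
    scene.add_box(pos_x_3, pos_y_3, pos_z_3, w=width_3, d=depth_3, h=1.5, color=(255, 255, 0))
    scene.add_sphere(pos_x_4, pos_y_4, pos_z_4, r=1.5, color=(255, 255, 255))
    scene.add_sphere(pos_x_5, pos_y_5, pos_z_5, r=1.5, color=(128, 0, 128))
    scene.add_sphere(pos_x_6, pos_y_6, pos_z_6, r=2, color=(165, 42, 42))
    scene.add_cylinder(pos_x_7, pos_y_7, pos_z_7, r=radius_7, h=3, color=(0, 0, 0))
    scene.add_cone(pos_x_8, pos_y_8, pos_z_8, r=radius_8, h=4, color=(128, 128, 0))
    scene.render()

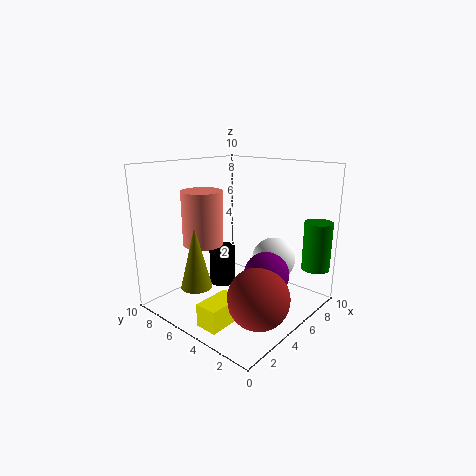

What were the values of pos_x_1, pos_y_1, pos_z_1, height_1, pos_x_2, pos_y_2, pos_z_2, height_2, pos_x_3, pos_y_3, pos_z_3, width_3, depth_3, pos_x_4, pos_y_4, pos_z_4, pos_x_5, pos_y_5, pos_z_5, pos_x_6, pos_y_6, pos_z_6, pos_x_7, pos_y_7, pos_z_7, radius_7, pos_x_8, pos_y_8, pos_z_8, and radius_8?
pos_x_1 = 4.5; pos_y_1 = 8; pos_z_1 = 4; height_1 = 4; pos_x_2 = 9; pos_y_2 = 1; pos_z_2 = 2.5; height_2 = 3.5; pos_x_3 = 0.5; pos_y_3 = 3; pos_z_3 = 0.5; width_3 = 2.5; depth_3 = 1.5; pos_x_4 = 6.5; pos_y_4 = 3; pos_z_4 = 3.5; pos_x_5 = 5; pos_y_5 = 2.5; pos_z_5 = 3; pos_x_6 = 3.5; pos_y_6 = 2; pos_z_6 = 2; pos_x_7 = 6; pos_y_7 = 7.5; pos_z_7 = 0.5; radius_7 = 1; pos_x_8 = 1.5; pos_y_8 = 5.5; pos_z_8 = 2.5; radius_8 = 1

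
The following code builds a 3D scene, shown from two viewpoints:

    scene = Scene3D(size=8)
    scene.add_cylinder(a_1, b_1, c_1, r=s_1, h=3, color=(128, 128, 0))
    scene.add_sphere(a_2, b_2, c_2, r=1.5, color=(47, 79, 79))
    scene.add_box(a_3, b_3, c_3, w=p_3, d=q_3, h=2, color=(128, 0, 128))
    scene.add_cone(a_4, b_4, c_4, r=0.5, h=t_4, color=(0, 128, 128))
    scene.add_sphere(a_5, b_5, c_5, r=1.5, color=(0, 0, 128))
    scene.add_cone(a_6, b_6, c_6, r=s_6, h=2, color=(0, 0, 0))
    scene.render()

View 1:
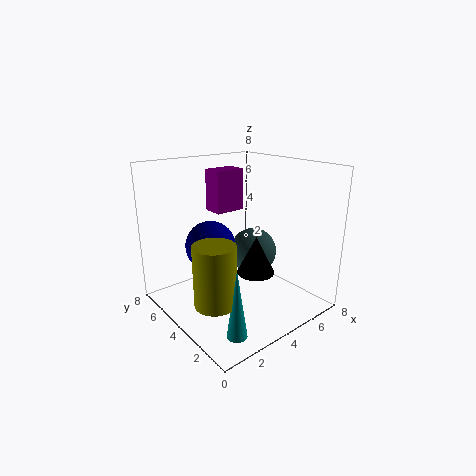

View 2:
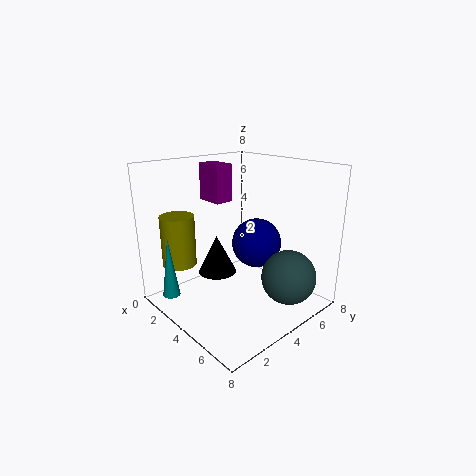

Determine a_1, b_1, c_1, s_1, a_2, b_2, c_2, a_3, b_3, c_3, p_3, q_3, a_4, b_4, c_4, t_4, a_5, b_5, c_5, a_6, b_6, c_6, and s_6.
a_1 = 1; b_1 = 2; c_1 = 2; s_1 = 1; a_2 = 6.5; b_2 = 5.5; c_2 = 2; a_3 = 2; b_3 = 3; c_3 = 6; p_3 = 1.5; q_3 = 1; a_4 = 1.5; b_4 = 1; c_4 = 0.5; t_4 = 3.5; a_5 = 3.5; b_5 = 6; c_5 = 3; a_6 = 4; b_6 = 2.5; c_6 = 2.5; s_6 = 1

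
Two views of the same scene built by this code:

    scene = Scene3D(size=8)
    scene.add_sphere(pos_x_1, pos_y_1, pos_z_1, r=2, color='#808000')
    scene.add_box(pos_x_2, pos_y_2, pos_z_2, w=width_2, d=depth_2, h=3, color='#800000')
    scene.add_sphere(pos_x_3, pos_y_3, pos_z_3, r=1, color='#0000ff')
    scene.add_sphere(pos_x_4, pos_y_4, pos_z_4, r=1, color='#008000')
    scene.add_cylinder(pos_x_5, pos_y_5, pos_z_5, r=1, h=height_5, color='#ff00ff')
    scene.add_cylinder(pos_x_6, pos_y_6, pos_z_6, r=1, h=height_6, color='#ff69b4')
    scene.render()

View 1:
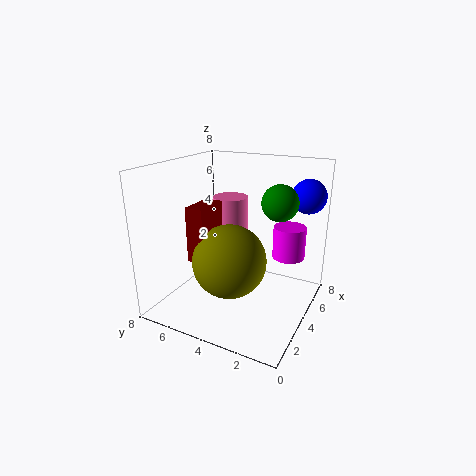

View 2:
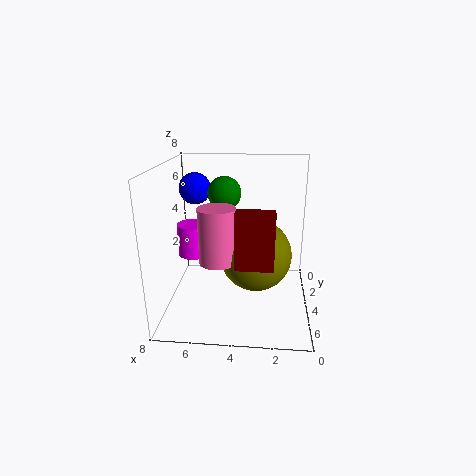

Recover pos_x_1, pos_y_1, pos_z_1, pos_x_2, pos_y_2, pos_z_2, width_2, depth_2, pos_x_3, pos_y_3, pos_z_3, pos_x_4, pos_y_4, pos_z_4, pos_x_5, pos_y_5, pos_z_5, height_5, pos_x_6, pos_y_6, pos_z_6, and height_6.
pos_x_1 = 3; pos_y_1 = 4; pos_z_1 = 3; pos_x_2 = 2; pos_y_2 = 5; pos_z_2 = 3; width_2 = 2; depth_2 = 1; pos_x_3 = 7; pos_y_3 = 1; pos_z_3 = 6; pos_x_4 = 5; pos_y_4 = 2; pos_z_4 = 6; pos_x_5 = 7; pos_y_5 = 2; pos_z_5 = 2; height_5 = 2; pos_x_6 = 5; pos_y_6 = 5; pos_z_6 = 3; height_6 = 3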